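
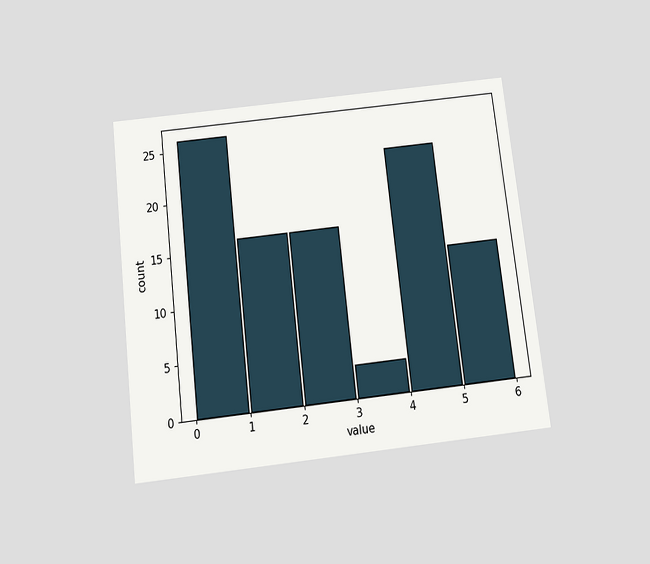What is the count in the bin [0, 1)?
26

The chart is tilted about 7° counter-clockwise and viewed slightly from below. The [0, 1) bin has height 26.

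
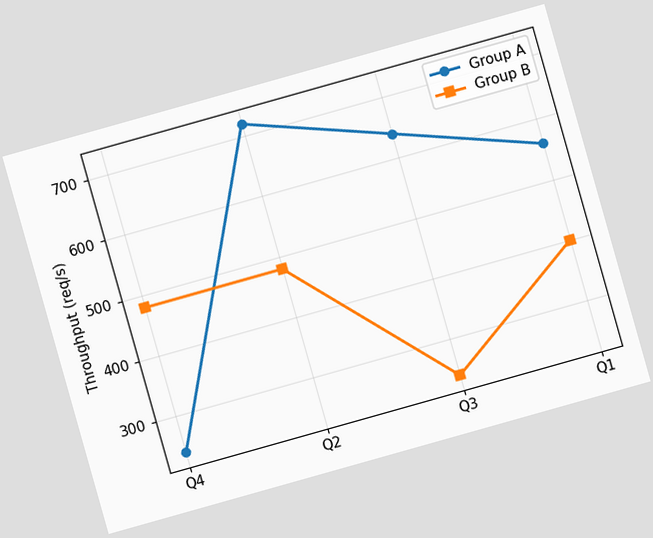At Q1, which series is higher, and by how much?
The chart is tilted about 16° counter-clockwise. At Q1, Group A sits above the other line by 160req/s.

Group A, by 160req/s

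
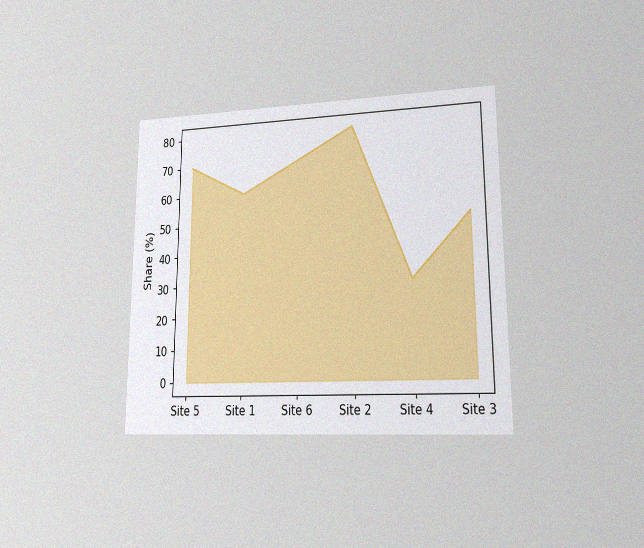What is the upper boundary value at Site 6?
The chart is viewed at a slight angle, with some photo noise. At Site 6 the upper boundary is at 70%.

70%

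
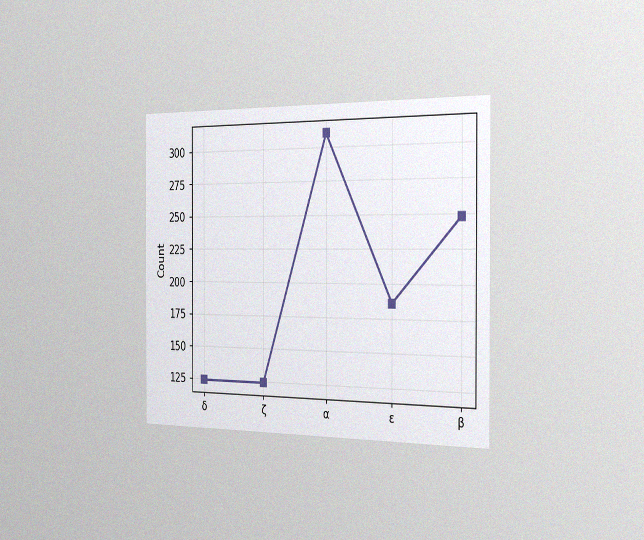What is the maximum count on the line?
The chart is viewed slightly from the right, with some photo noise. The highest point is at α, and reading across to the y-axis gives 310.

310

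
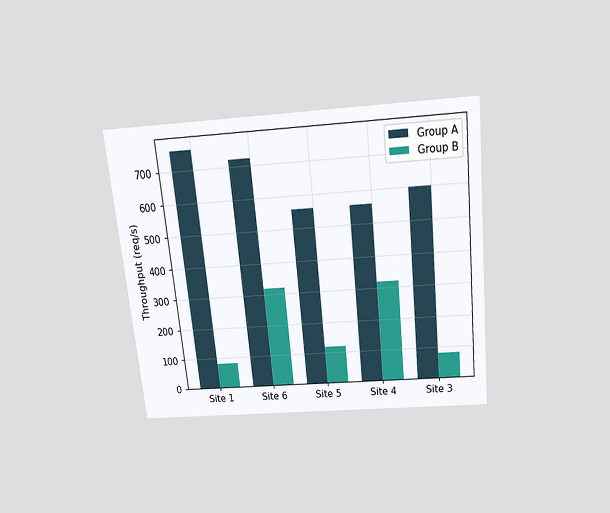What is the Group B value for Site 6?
320req/s

The chart is tilted about 6° counter-clockwise and viewed slightly from above. The Group B bar at Site 6 reaches 320req/s on the y-axis.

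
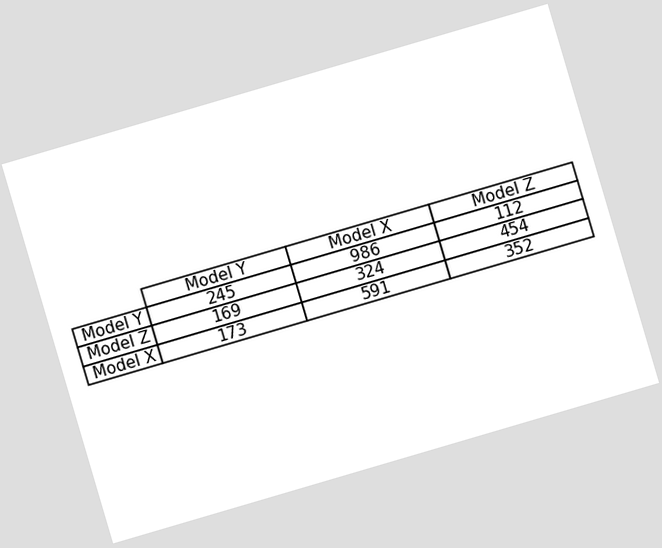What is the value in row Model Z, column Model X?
324

The chart is tilted about 16° counter-clockwise. The (Model Z, Model X) cell reads 324.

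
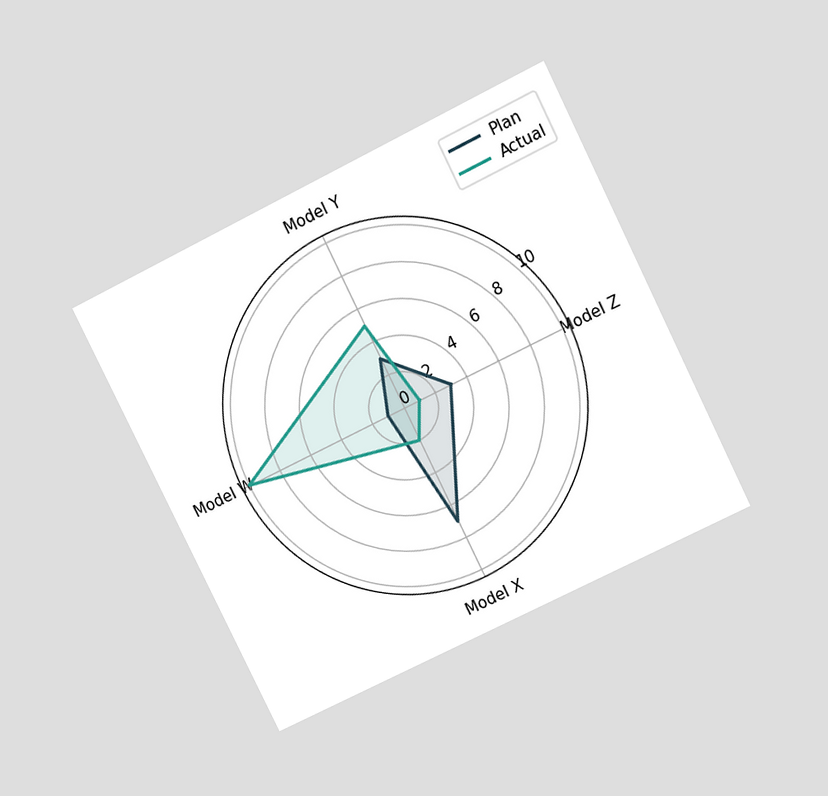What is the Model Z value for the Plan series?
3

The chart is tilted about 26° counter-clockwise and viewed slightly from above. On the Model Z axis, Plan reaches 3.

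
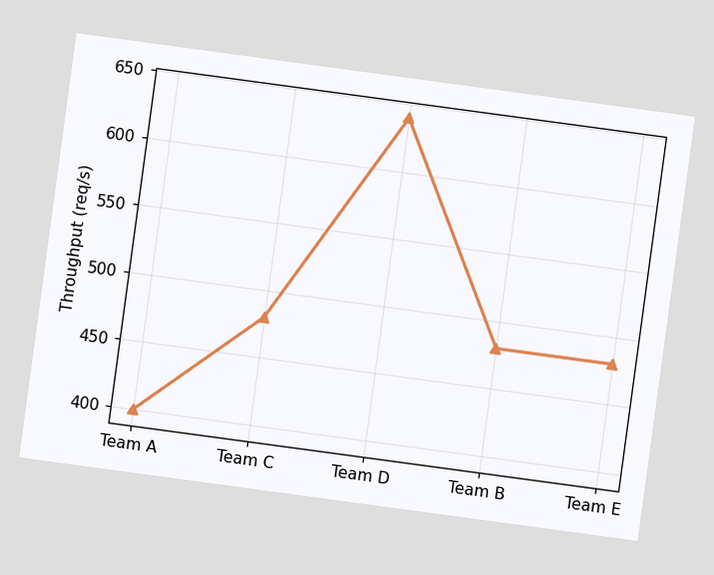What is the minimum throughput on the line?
400req/s

The chart is tilted about 8° clockwise. The lowest point is at Team A, and reading across to the y-axis gives 400req/s.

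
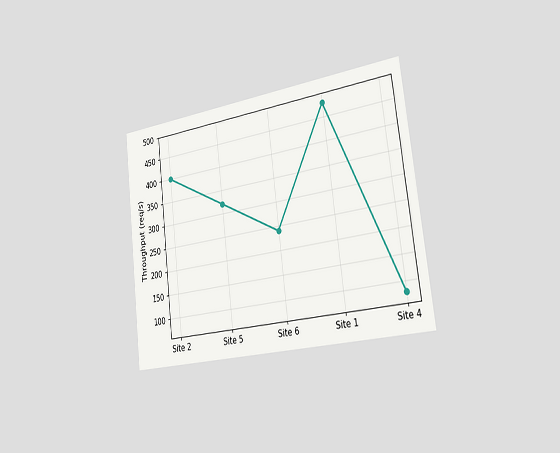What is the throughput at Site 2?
The chart is tilted about 7° counter-clockwise and viewed slightly from the right. At Site 2, the line is at 400req/s.

400req/s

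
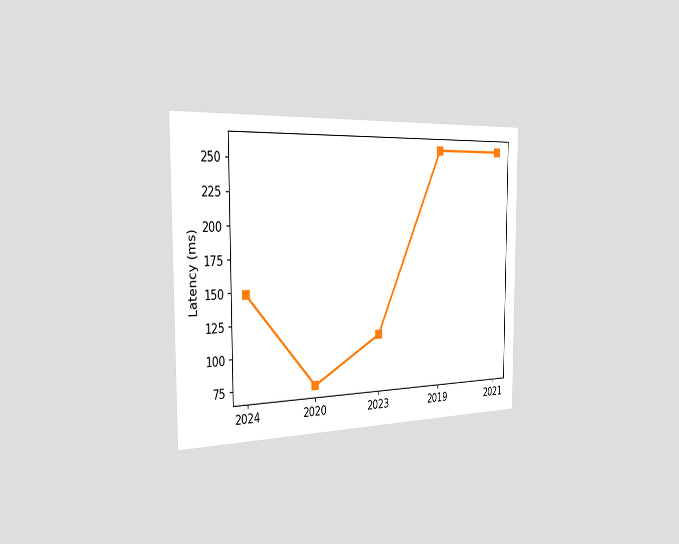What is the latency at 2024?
The chart is viewed slightly from the left. At 2024, the line is at 148ms.

148ms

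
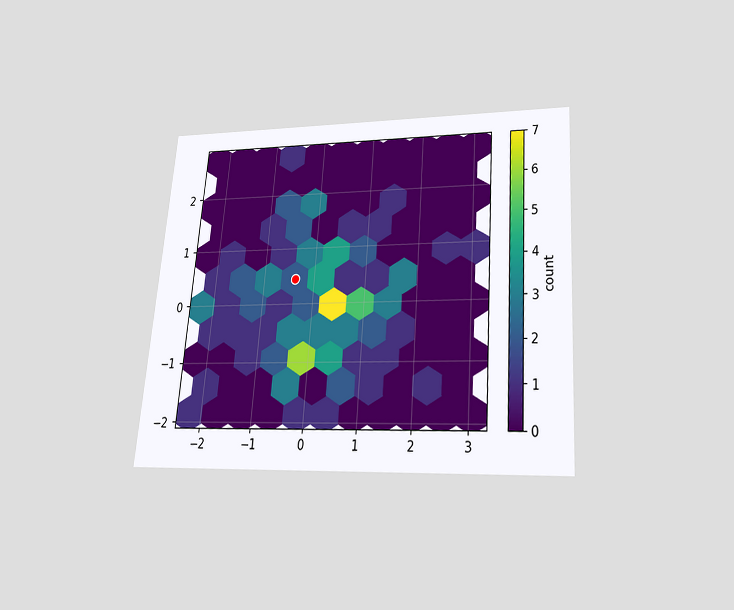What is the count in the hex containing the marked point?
2

The chart is tilted about 4° clockwise and viewed slightly from below. The marked hex reads 2 on the colorbar.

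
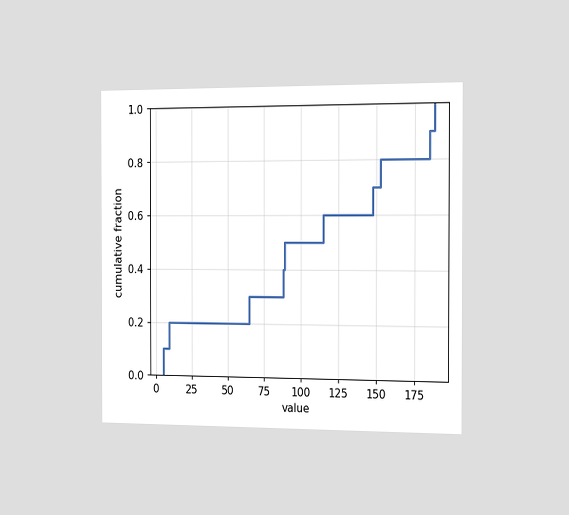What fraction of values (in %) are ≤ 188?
100%

The chart is viewed slightly from the right. At x=188 the ECDF step is at 100%.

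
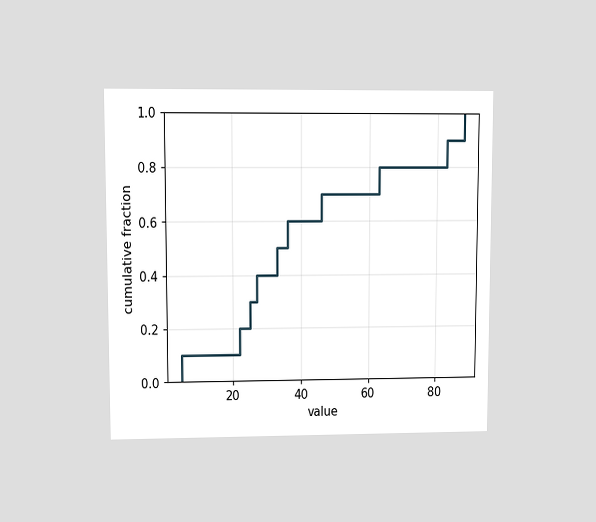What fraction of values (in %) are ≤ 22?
The chart is viewed at a slight angle. At x=22 the ECDF step is at 20%.

20%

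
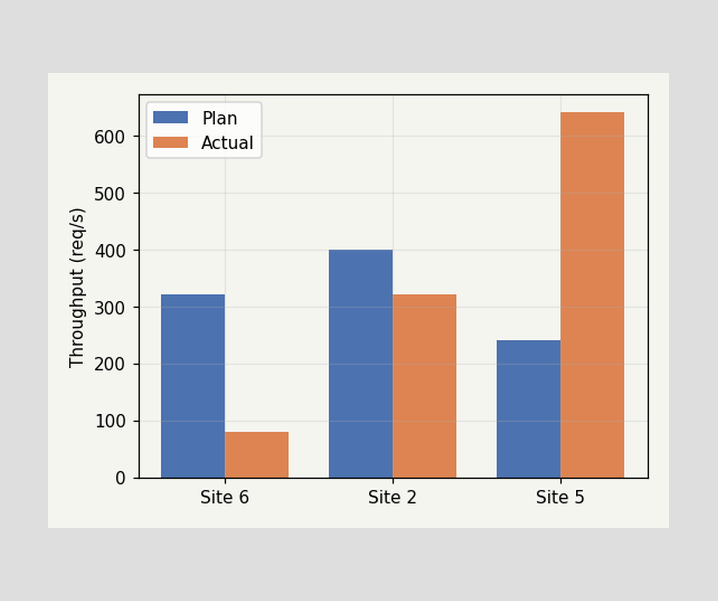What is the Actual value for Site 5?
The Actual bar at Site 5 reaches 640req/s on the y-axis.

640req/s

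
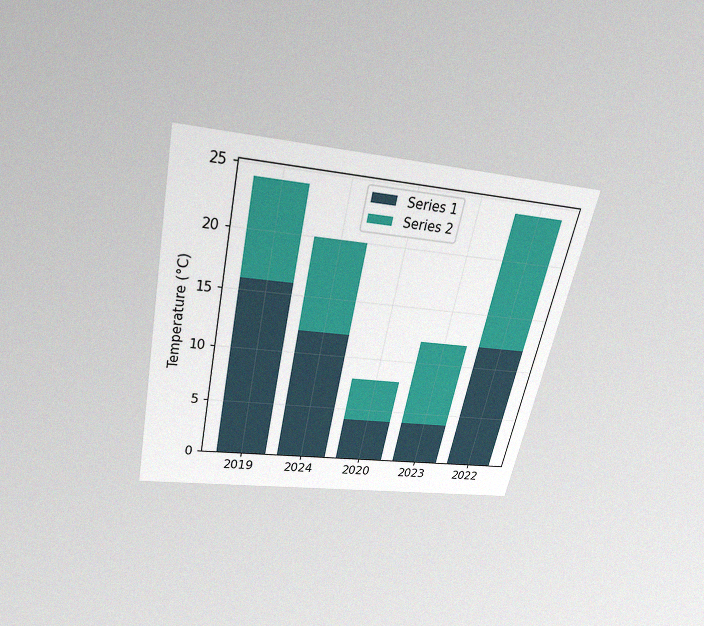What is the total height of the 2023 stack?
12°C

The chart is tilted about 12° clockwise and viewed slightly from above, with some photo noise. The 2023 stack's top reaches 12°C on the y-axis.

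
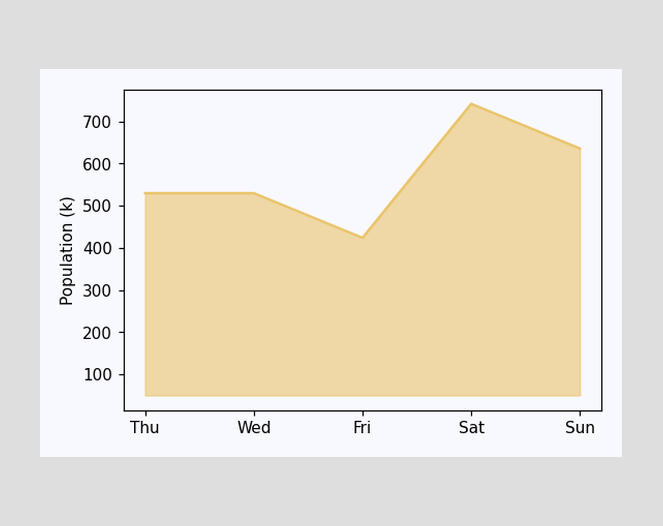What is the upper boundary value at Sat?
At Sat the upper boundary is at 742k.

742k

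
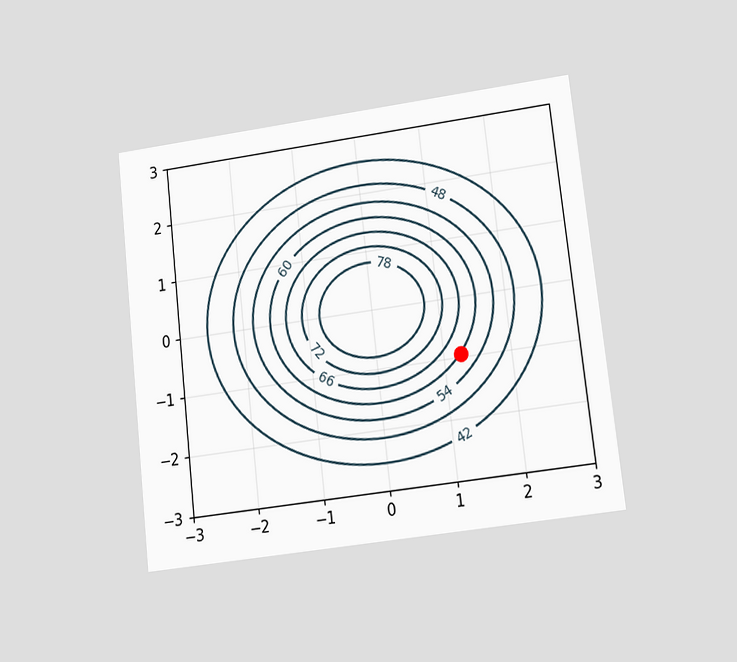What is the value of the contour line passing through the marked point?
The chart is tilted about 6° counter-clockwise and viewed at a slight angle. The marked point sits on the contour labelled 60.

60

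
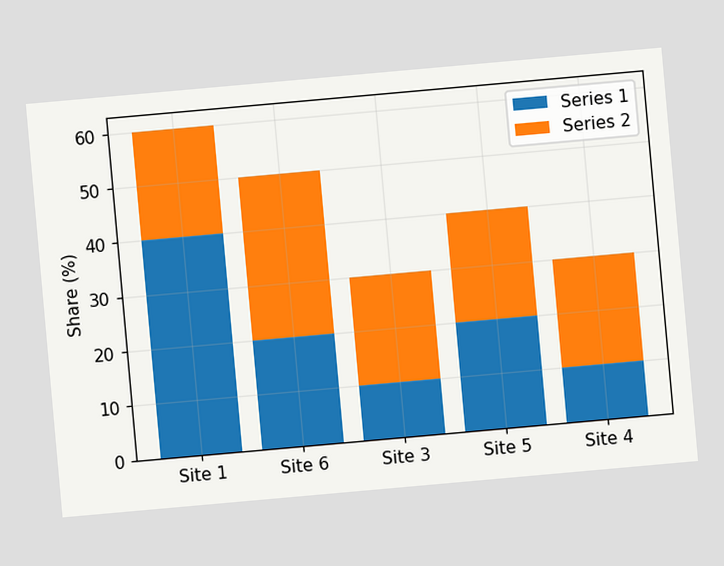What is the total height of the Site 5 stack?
The chart is tilted about 5° counter-clockwise. The Site 5 stack's top reaches 40% on the y-axis.

40%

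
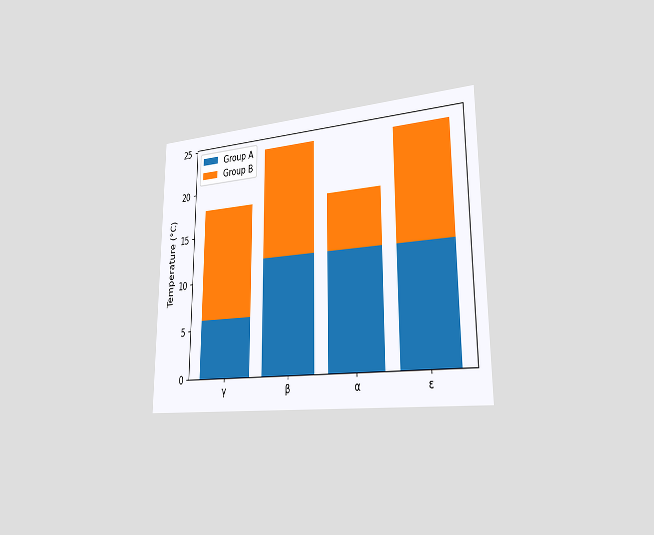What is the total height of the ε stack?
The chart is viewed slightly from the right. The ε stack's top reaches 24°C on the y-axis.

24°C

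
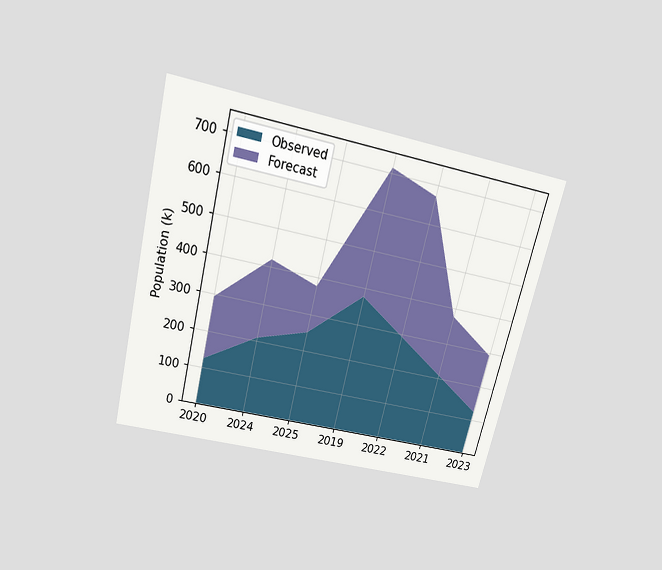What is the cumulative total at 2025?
The chart is tilted about 14° clockwise and viewed slightly from above. The stacked total at 2025 reaches 378k.

378k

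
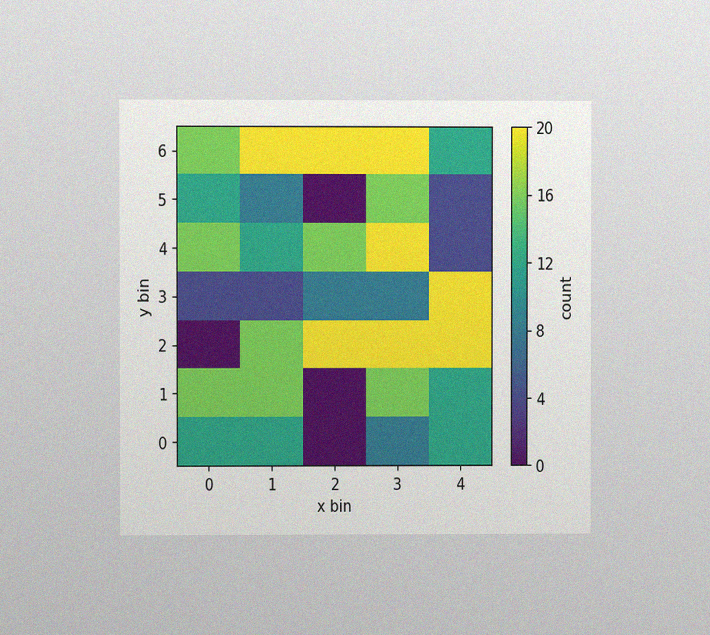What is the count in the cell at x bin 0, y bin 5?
12

The chart is viewed at a slight angle, with some photo noise. Matching the cell (0, 5) against the colorbar gives 12.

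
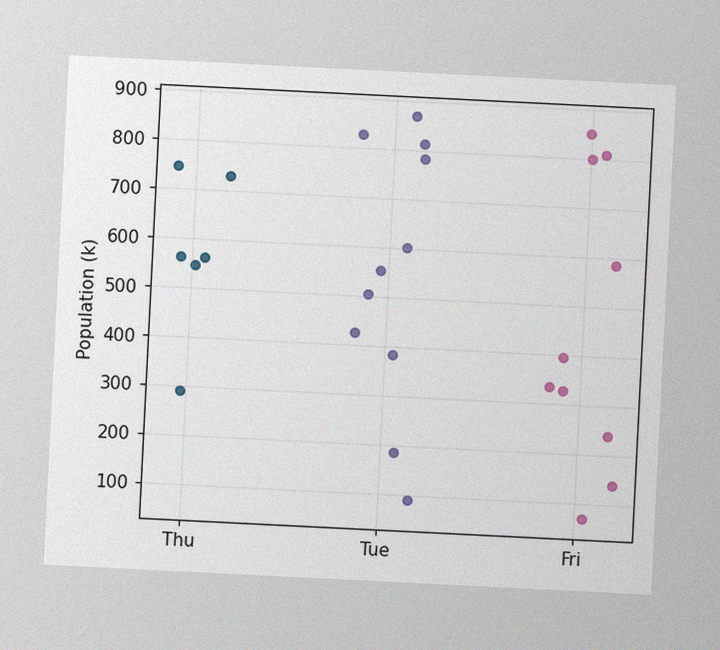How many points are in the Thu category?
The chart is tilted about 3° clockwise, with some photo noise. Counting the markers in the Thu column gives 6.

6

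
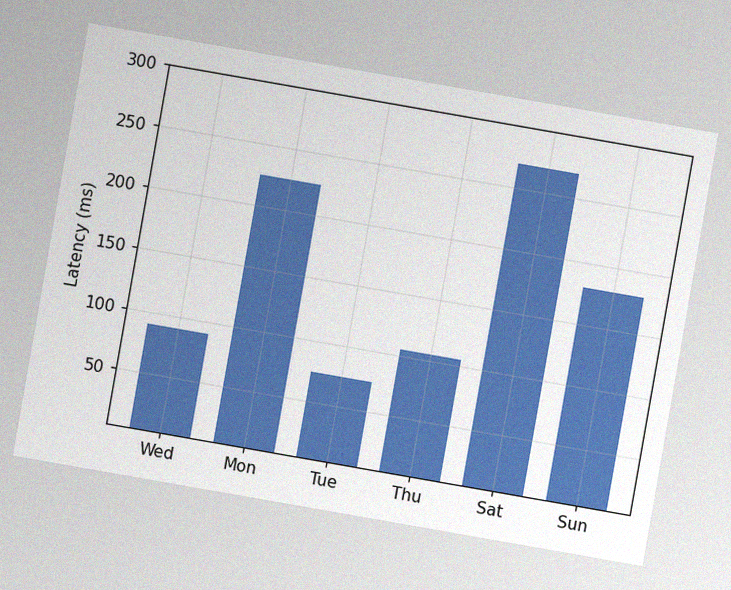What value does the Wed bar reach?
90ms

The chart is tilted about 10° clockwise, with some photo noise. Reading along the chart's y-axis, the Wed bar reaches 90ms.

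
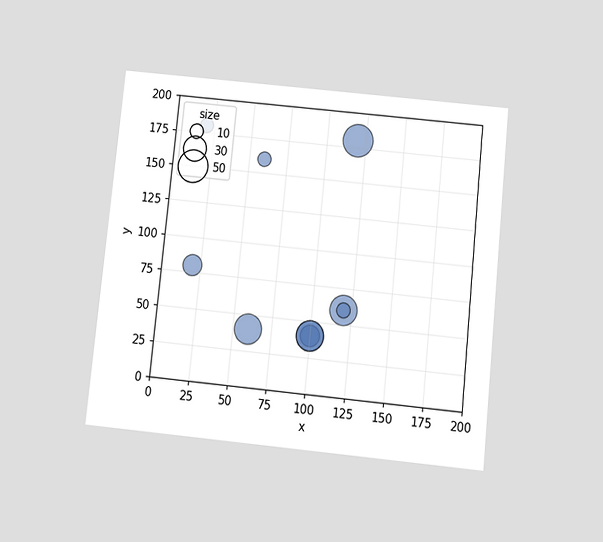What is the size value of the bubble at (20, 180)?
10

The chart is tilted about 6° clockwise and viewed slightly from below. Matching the bubble at (20, 180) against the size legend gives 10.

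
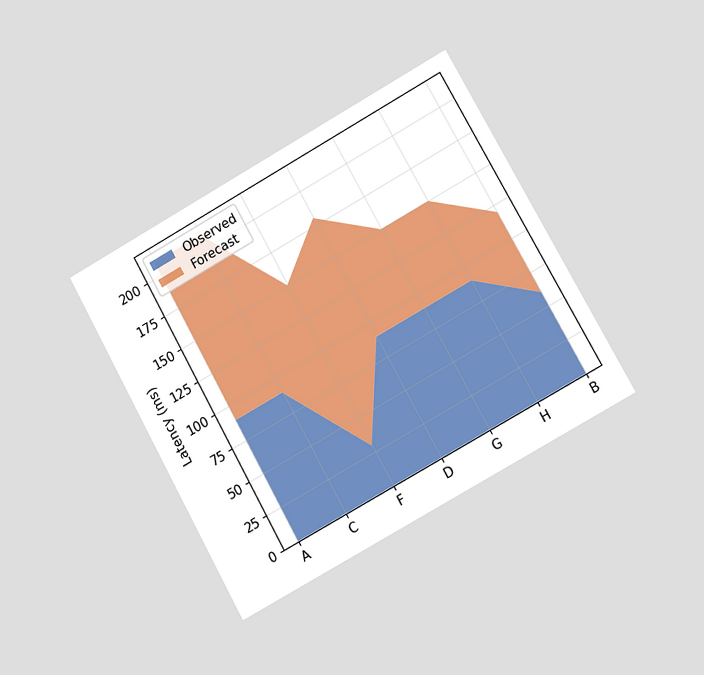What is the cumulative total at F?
150ms

The chart is tilted about 29° counter-clockwise and viewed slightly from the right. The stacked total at F reaches 150ms.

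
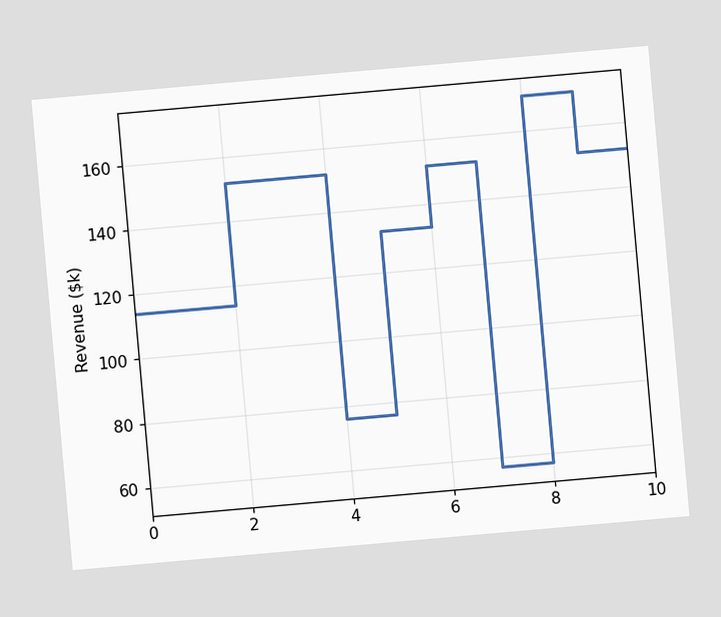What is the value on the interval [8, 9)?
$171k

The chart is tilted about 5° counter-clockwise. On [8, 9) the step sits at $171k.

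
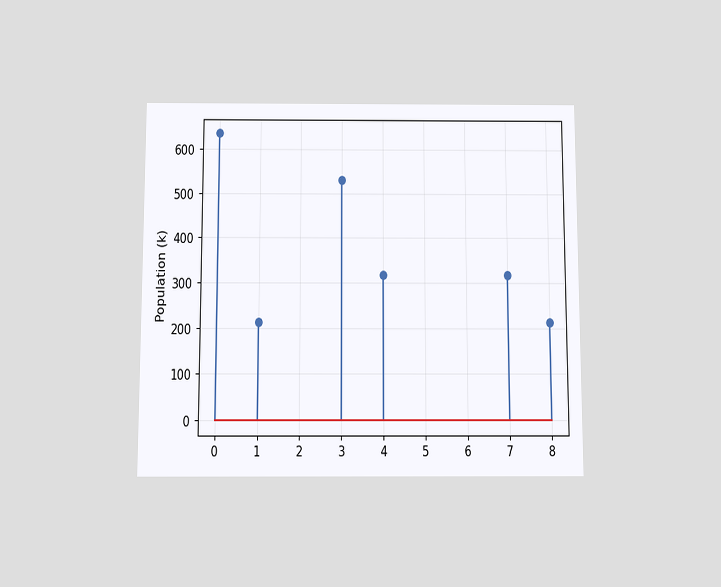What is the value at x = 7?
The chart is viewed slightly from below. The stem at x=7 reaches 318k.

318k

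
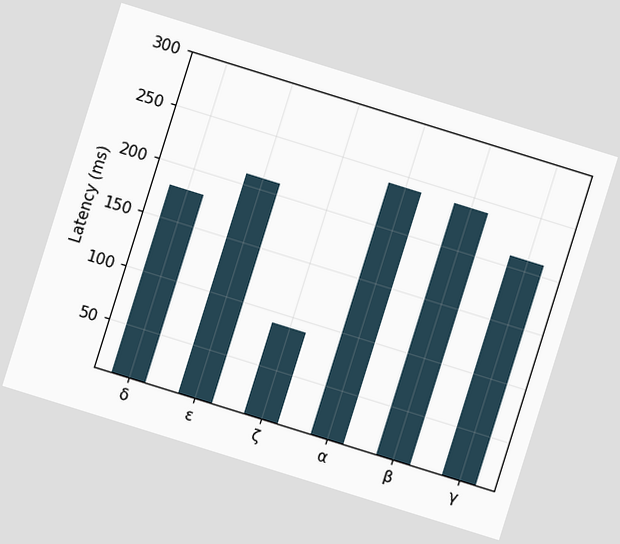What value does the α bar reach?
240ms

The chart is tilted about 17° clockwise. Reading along the chart's y-axis, the α bar reaches 240ms.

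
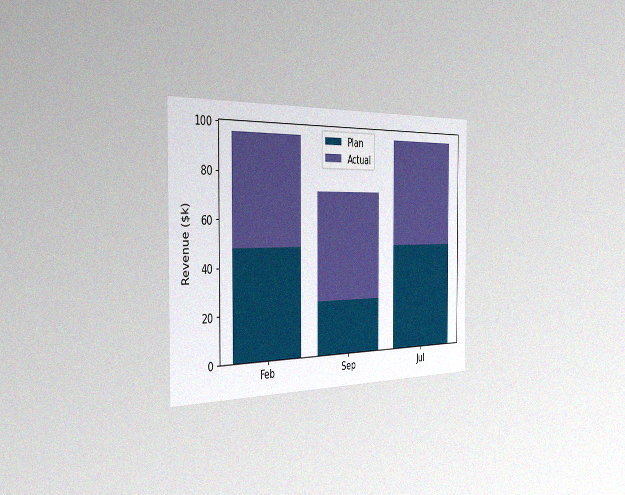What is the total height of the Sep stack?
The chart is viewed slightly from the left, with some photo noise. The Sep stack's top reaches $72k on the y-axis.

$72k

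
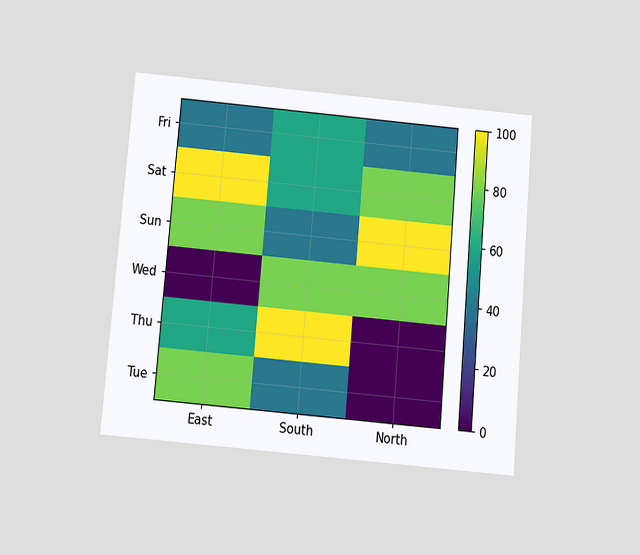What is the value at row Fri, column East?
40

The chart is tilted about 5° clockwise and viewed slightly from below. Matching cell (Fri, East) against the colorbar gives 40.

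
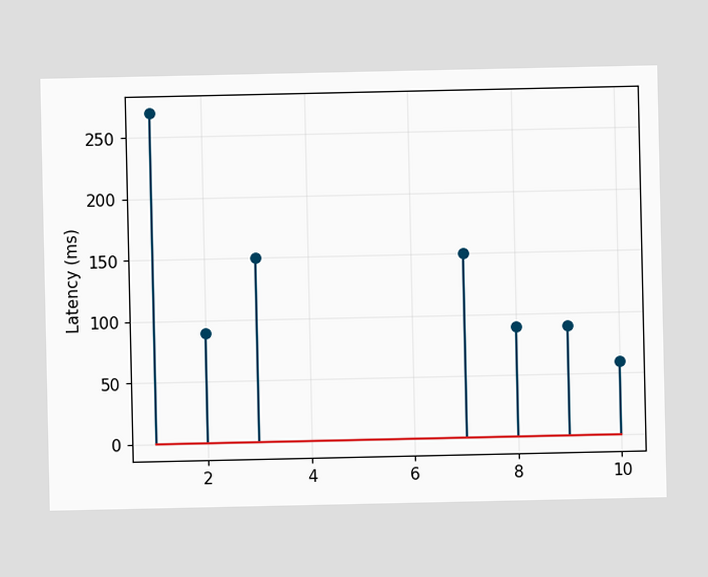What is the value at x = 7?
150ms

The stem at x=7 reaches 150ms.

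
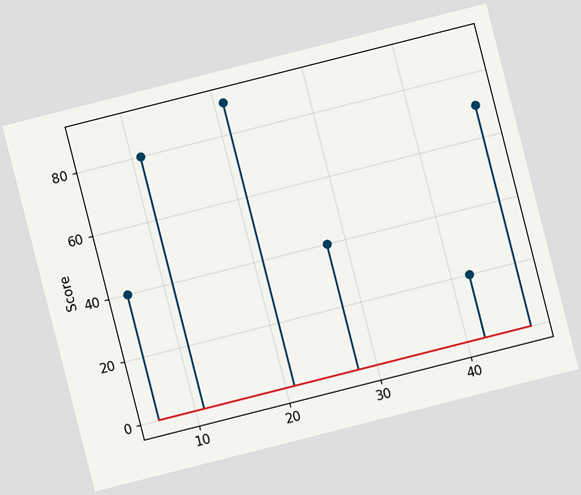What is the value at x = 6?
40

The chart is tilted about 14° counter-clockwise. The stem at x=6 reaches 40.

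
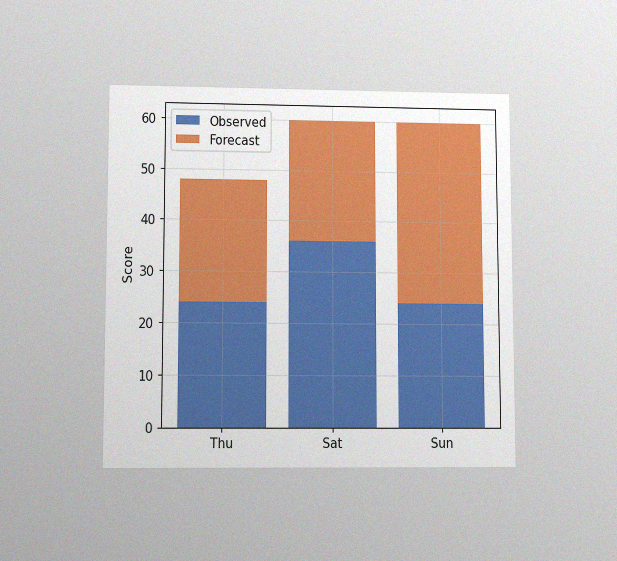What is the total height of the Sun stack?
The chart is viewed at a slight angle, with some photo noise. The Sun stack's top reaches 60 on the y-axis.

60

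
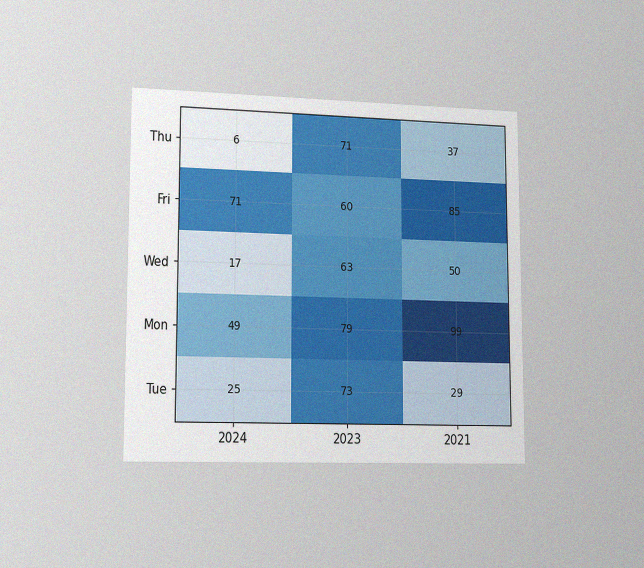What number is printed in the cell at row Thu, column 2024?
6

The chart is viewed slightly from the left, with some photo noise. The (Thu, 2024) cell reads 6.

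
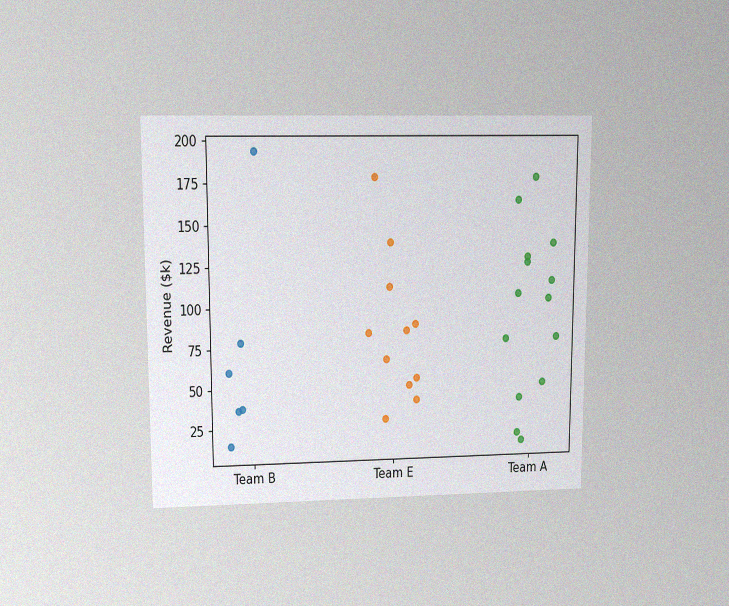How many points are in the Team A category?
The chart is viewed at a slight angle, with some photo noise. Counting the markers in the Team A column gives 14.

14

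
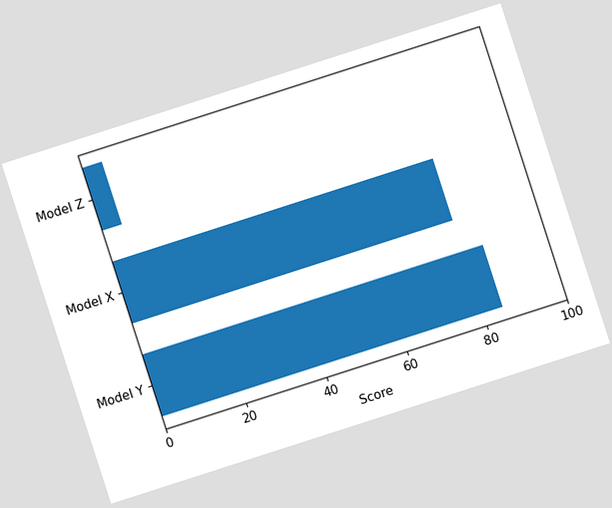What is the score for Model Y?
85

The chart is tilted about 18° counter-clockwise. Reading along the chart's x-axis, the Model Y bar reaches 85.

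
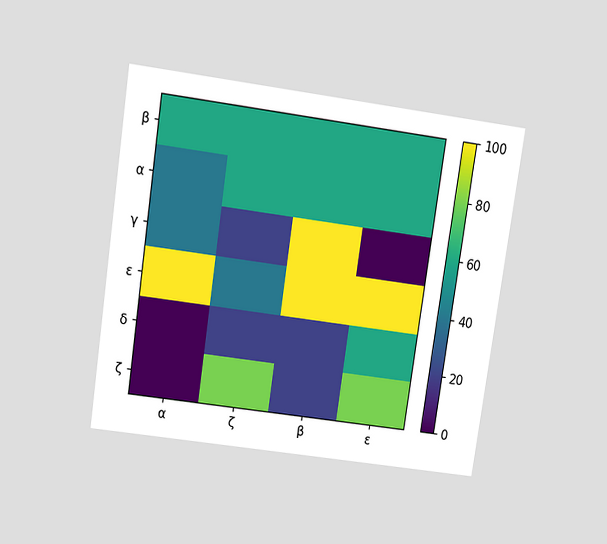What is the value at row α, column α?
The chart is tilted about 8° clockwise and viewed slightly from above. Matching cell (α, α) against the colorbar gives 40.

40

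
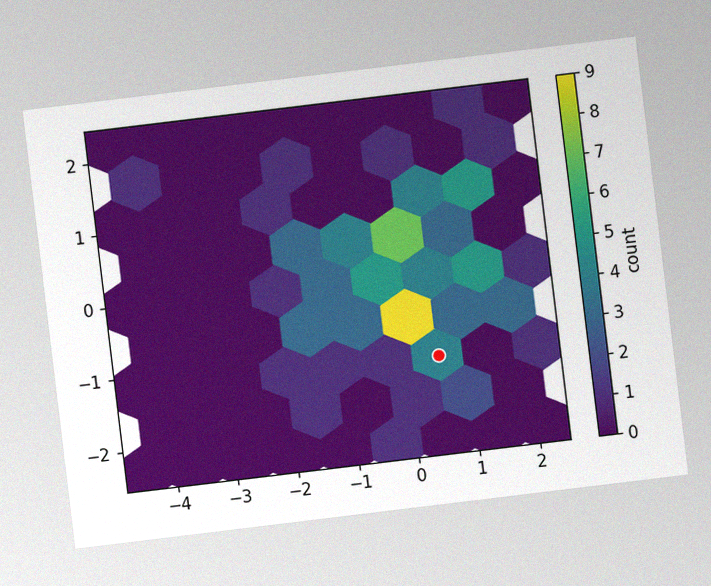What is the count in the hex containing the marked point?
4

The chart is tilted about 7° counter-clockwise, with some photo noise. The marked hex reads 4 on the colorbar.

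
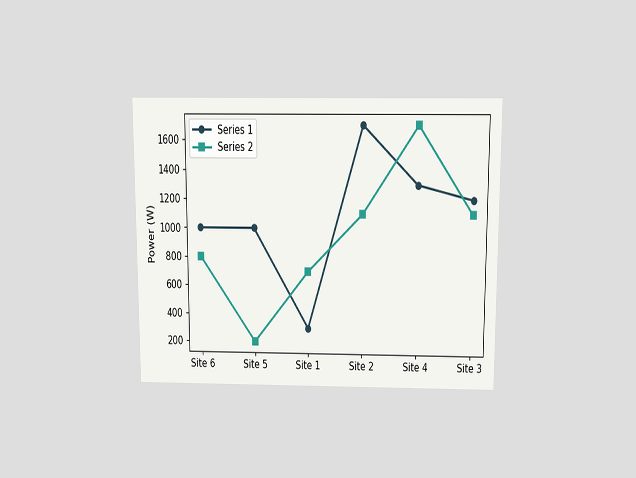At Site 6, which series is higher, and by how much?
The chart is viewed slightly from above. At Site 6, Series 1 sits above the other line by 200W.

Series 1, by 200W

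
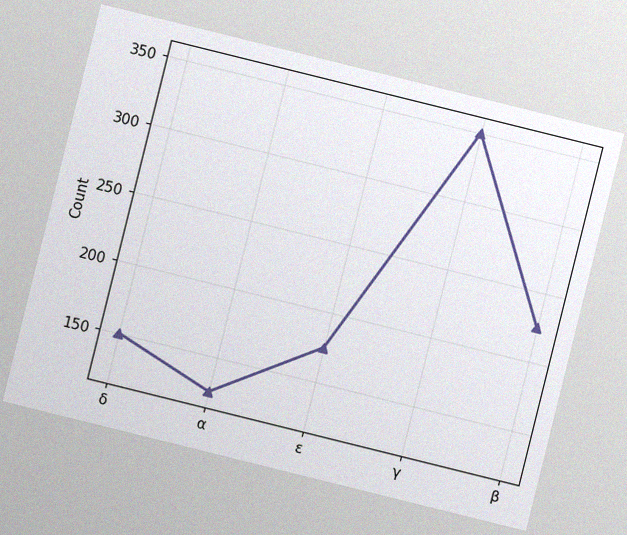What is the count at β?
The chart is tilted about 14° clockwise, with some photo noise. At β, the line is at 225.

225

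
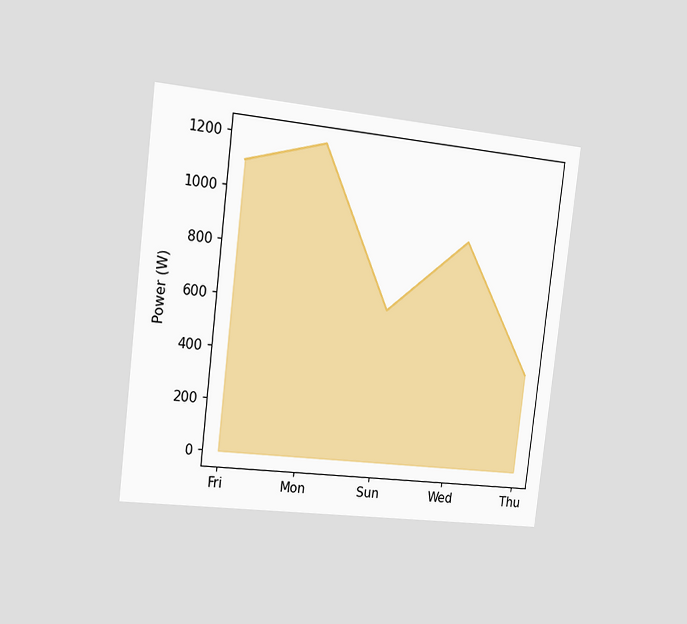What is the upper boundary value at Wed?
The chart is tilted about 7° clockwise and viewed slightly from the left. At Wed the upper boundary is at 900W.

900W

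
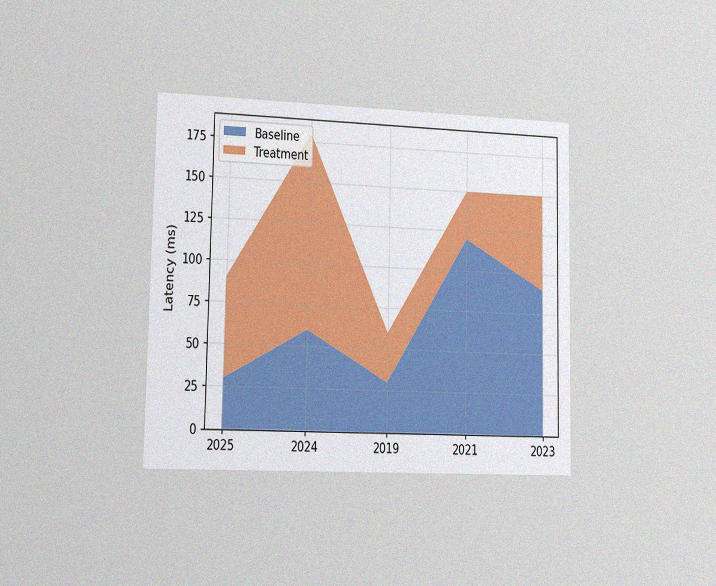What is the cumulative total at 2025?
90ms

The chart is viewed slightly from the left, with some photo noise. The stacked total at 2025 reaches 90ms.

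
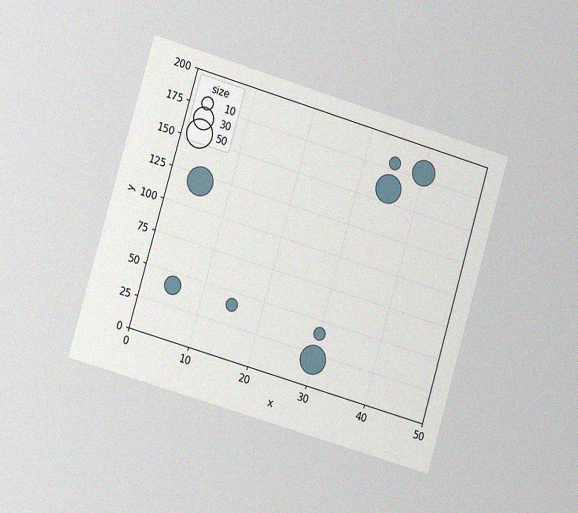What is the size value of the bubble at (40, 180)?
40

The chart is tilted about 16° clockwise and viewed slightly from the left, with some photo noise. Matching the bubble at (40, 180) against the size legend gives 40.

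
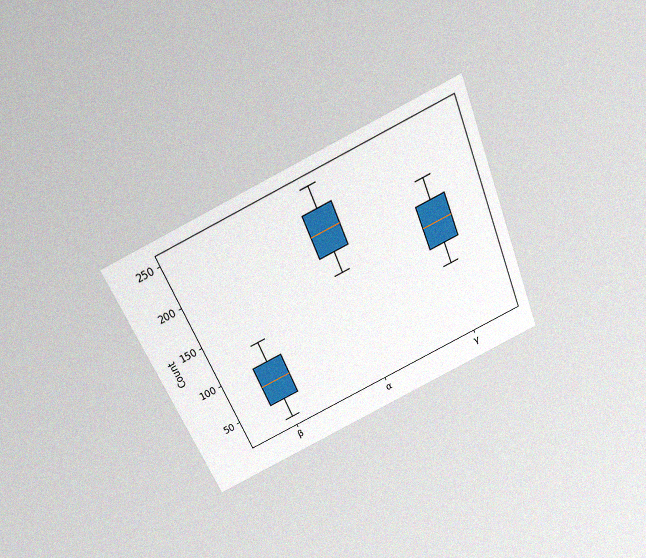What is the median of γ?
The chart is tilted about 23° counter-clockwise and viewed slightly from above, with some photo noise. The median line in the γ box sits at 150.

150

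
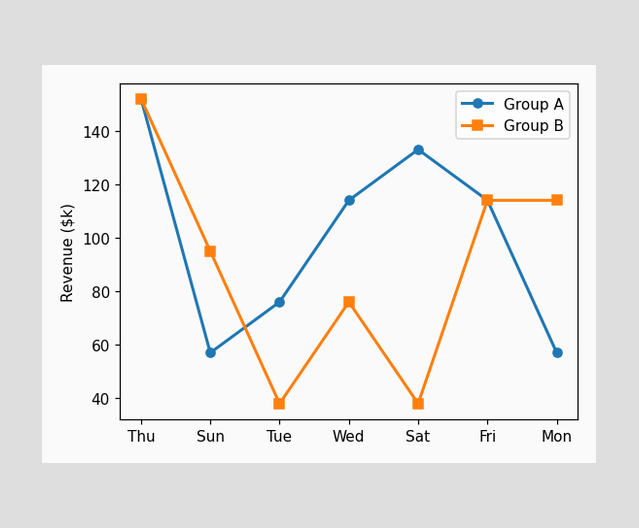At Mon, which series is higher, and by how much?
At Mon, Group B sits above the other line by $57k.

Group B, by $57k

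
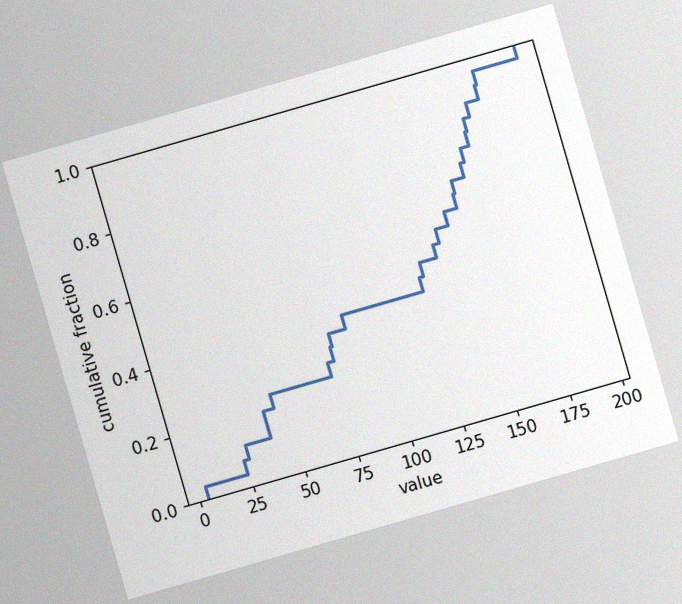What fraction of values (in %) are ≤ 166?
88%

The chart is tilted about 16° counter-clockwise, with some photo noise. At x=166 the ECDF step is at 88%.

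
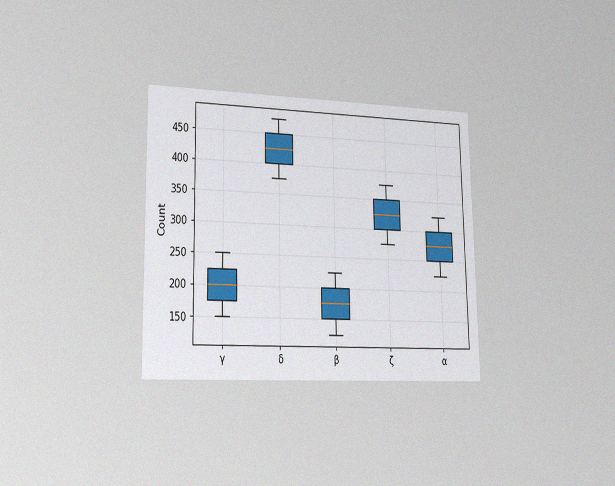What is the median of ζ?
The chart is viewed slightly from the left, with some photo noise. The median line in the ζ box sits at 325.

325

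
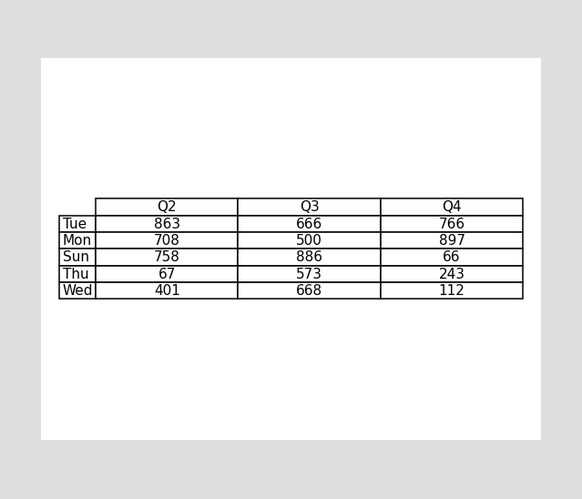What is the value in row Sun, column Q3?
886

The (Sun, Q3) cell reads 886.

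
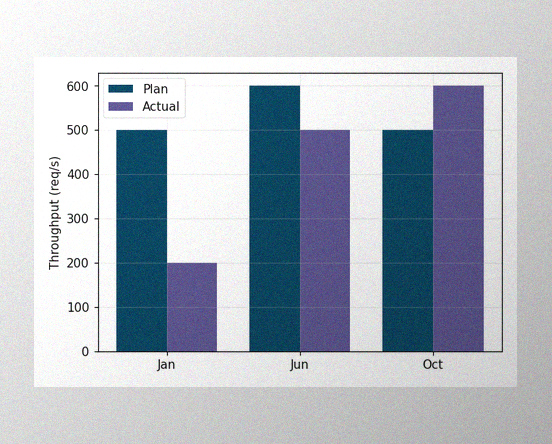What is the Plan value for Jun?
The image has some photo noise and uneven lighting. The Plan bar at Jun reaches 600req/s on the y-axis.

600req/s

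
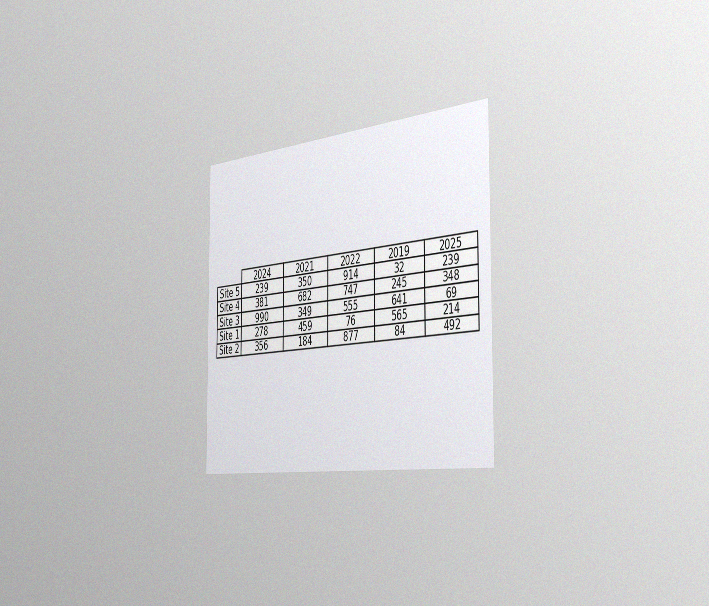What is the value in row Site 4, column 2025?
348

The chart is viewed slightly from the right, with some photo noise. The (Site 4, 2025) cell reads 348.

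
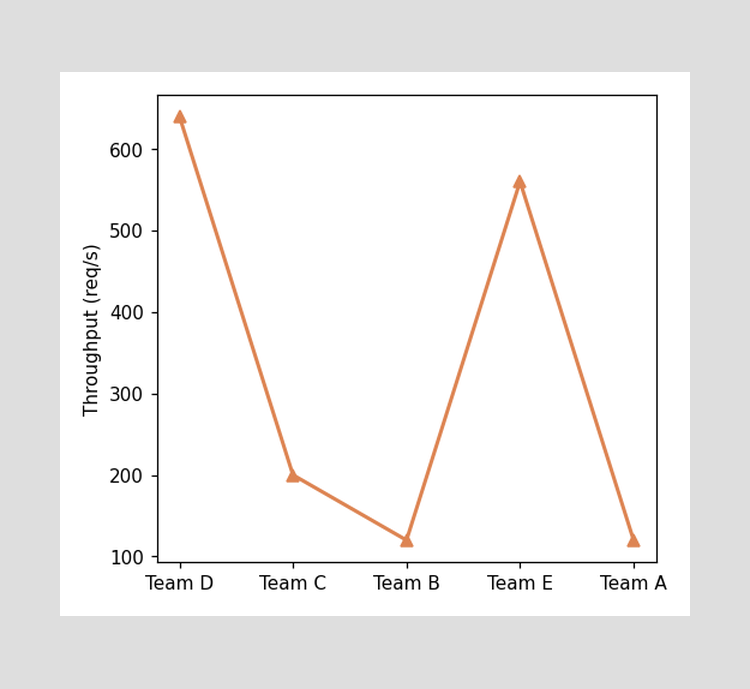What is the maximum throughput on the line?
The highest point is at Team D, and reading across to the y-axis gives 640req/s.

640req/s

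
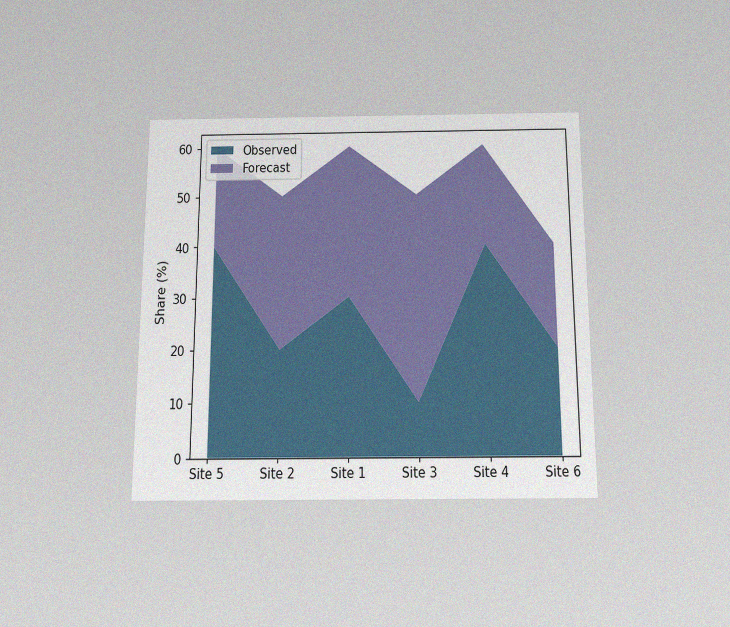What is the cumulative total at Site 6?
40%

The chart is viewed slightly from below, with some photo noise. The stacked total at Site 6 reaches 40%.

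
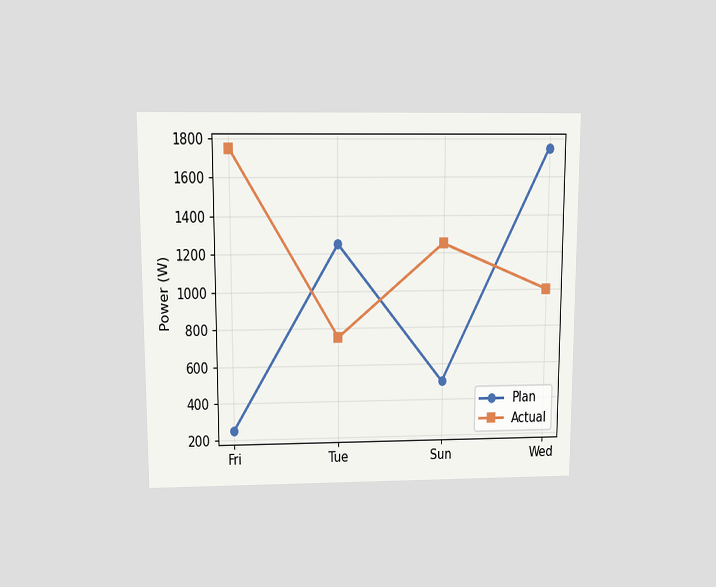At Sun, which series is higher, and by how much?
The chart is viewed slightly from above. At Sun, Actual sits above the other line by 750W.

Actual, by 750W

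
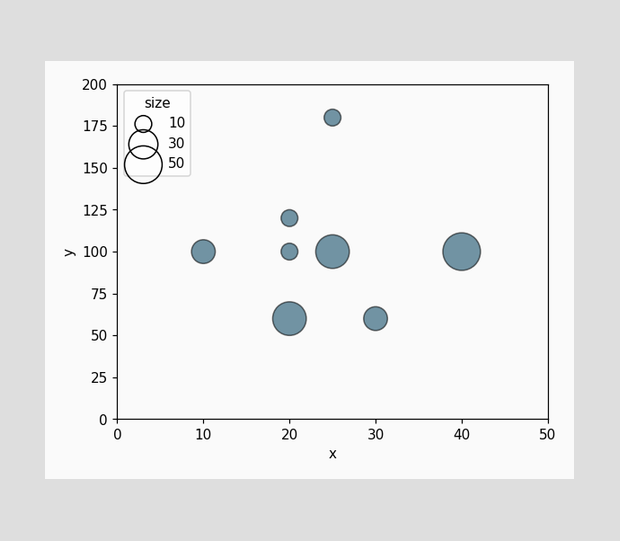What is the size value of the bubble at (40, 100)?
Matching the bubble at (40, 100) against the size legend gives 50.

50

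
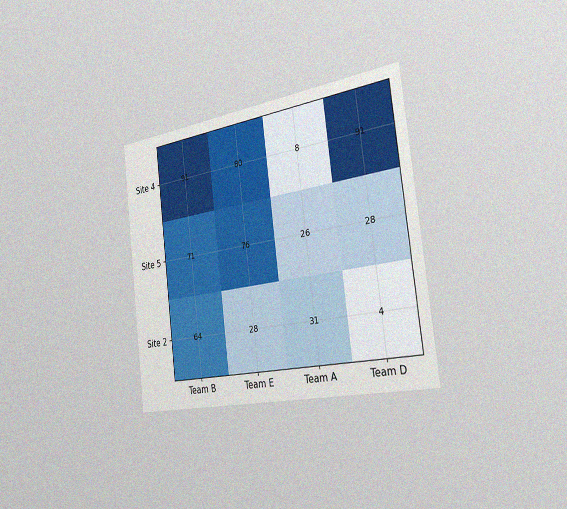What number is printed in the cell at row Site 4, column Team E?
80

The chart is tilted about 7° counter-clockwise and viewed slightly from the right, with some photo noise. The (Site 4, Team E) cell reads 80.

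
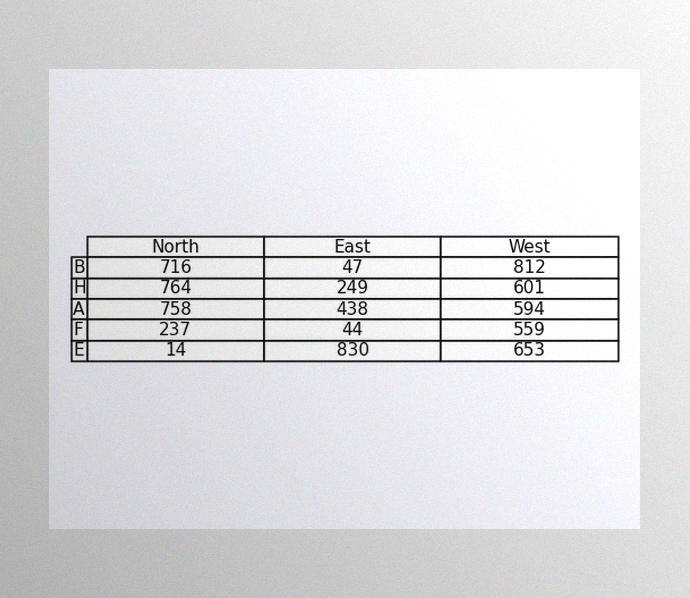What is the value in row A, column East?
The image has some photo noise and uneven lighting. The (A, East) cell reads 438.

438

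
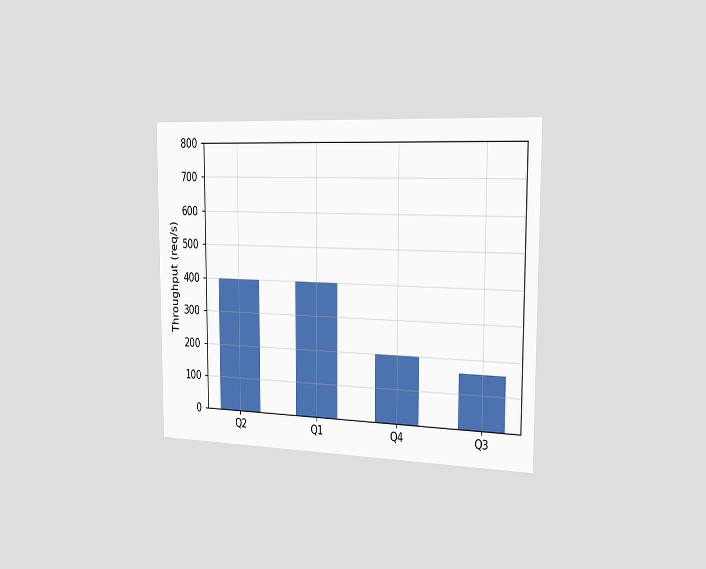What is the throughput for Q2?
400req/s

The chart is viewed slightly from the right. Reading along the chart's y-axis, the Q2 bar reaches 400req/s.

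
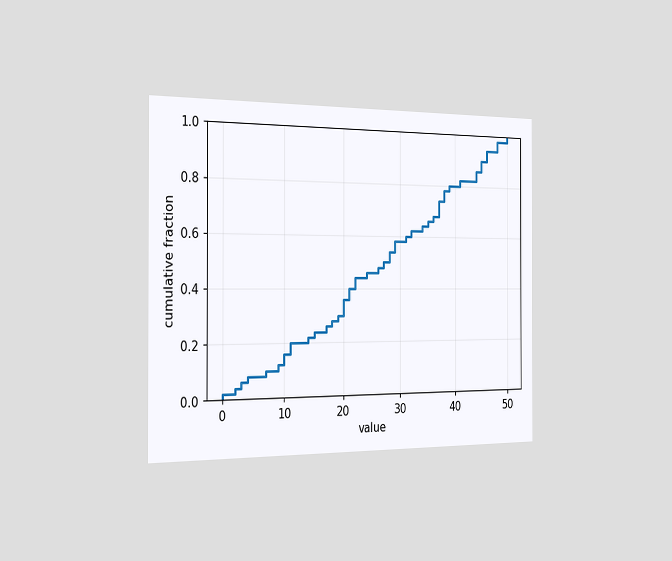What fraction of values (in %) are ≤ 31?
60%

The chart is viewed slightly from the left. At x=31 the ECDF step is at 60%.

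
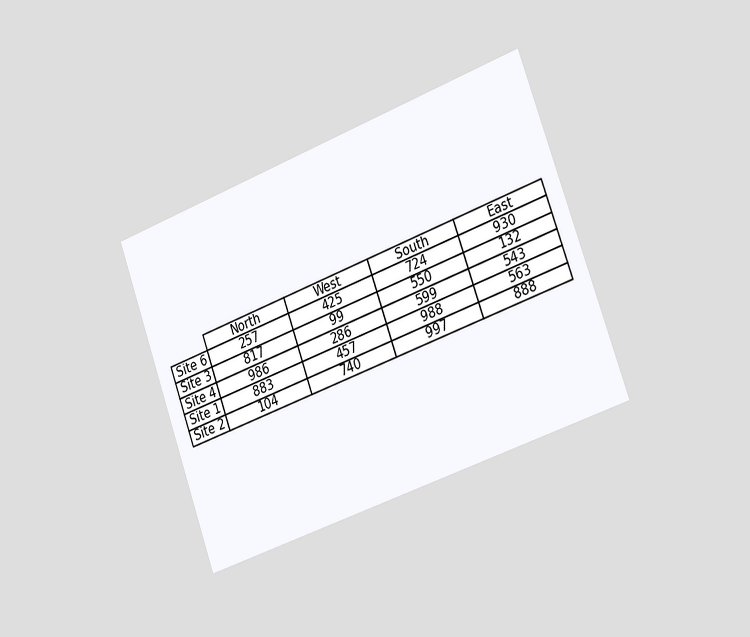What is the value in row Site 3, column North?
The chart is tilted about 20° counter-clockwise and viewed slightly from the right. The (Site 3, North) cell reads 817.

817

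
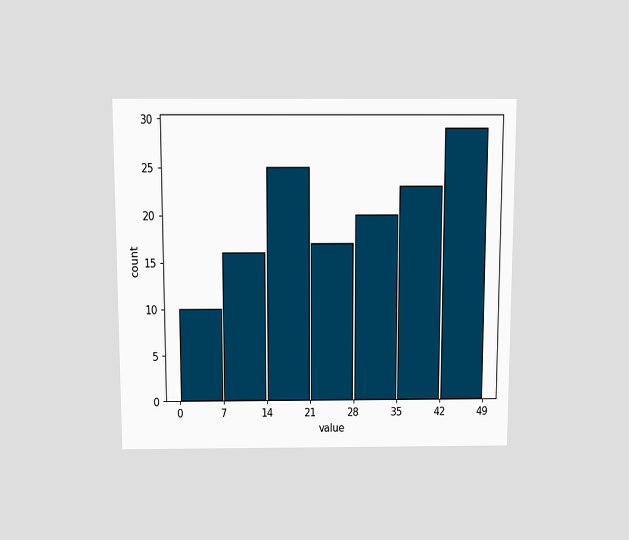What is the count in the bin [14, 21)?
25

The chart is viewed slightly from above. The [14, 21) bin has height 25.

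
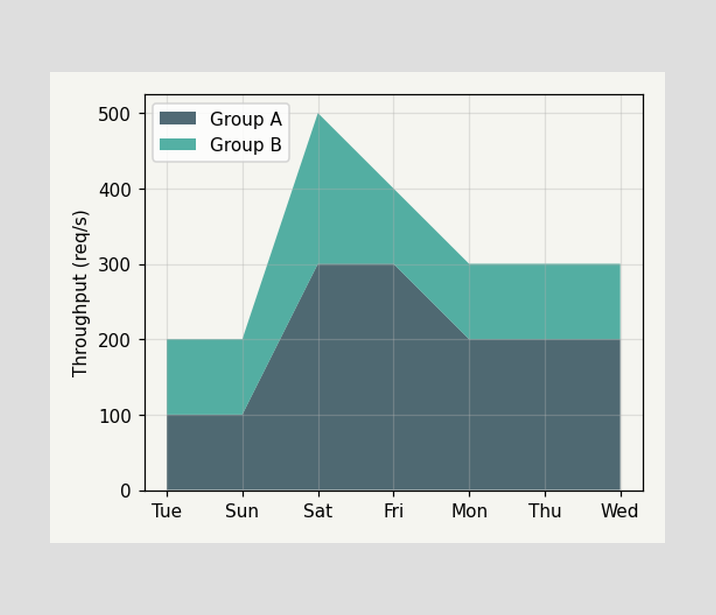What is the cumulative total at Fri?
The stacked total at Fri reaches 400req/s.

400req/s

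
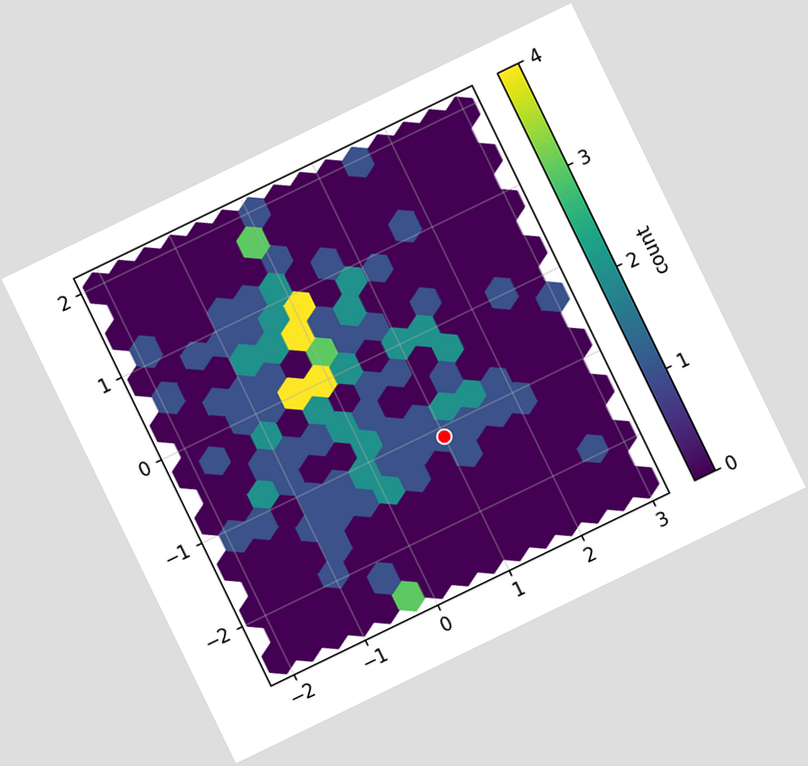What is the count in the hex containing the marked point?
1

The chart is tilted about 26° counter-clockwise. The marked hex reads 1 on the colorbar.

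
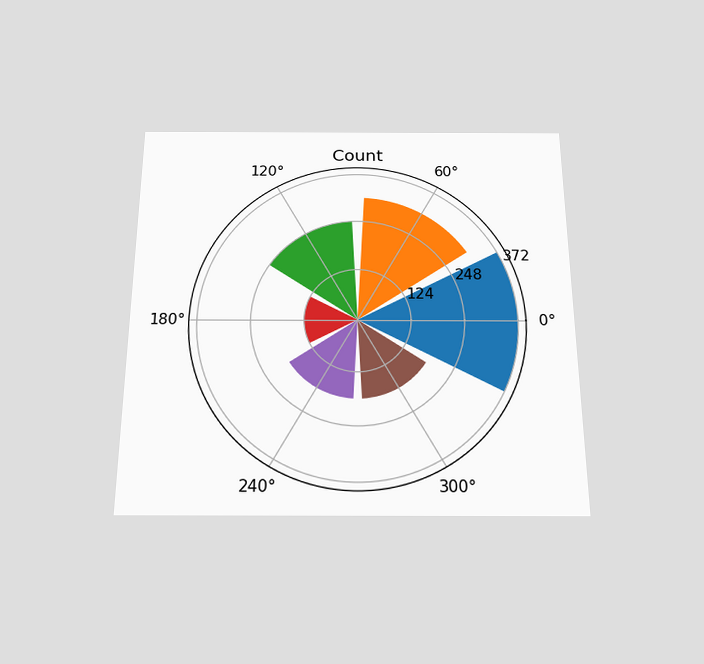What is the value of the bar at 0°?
372

The chart is viewed slightly from below. The bar at 0° reaches 372 on the radial axis.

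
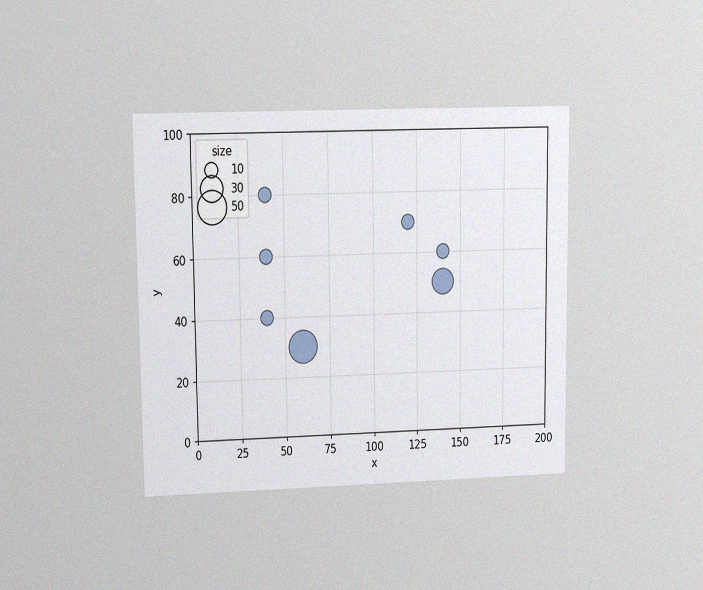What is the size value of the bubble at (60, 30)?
The chart is viewed at a slight angle, with some photo noise. Matching the bubble at (60, 30) against the size legend gives 50.

50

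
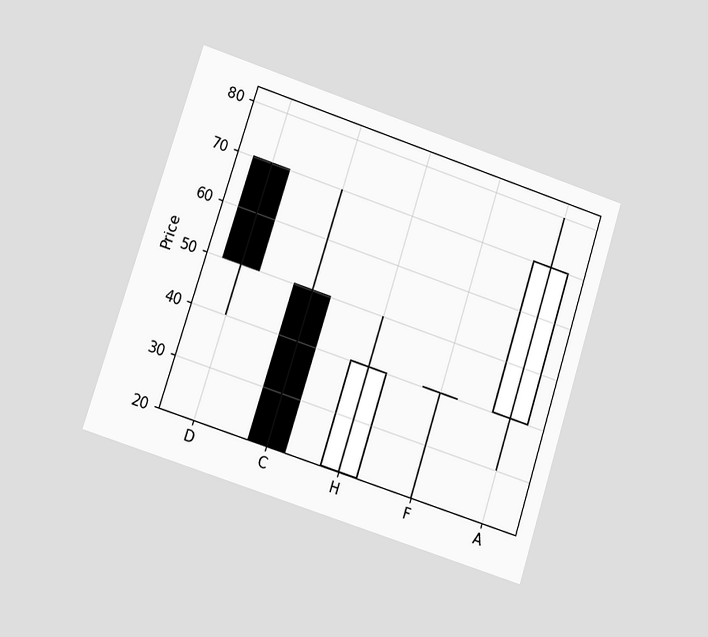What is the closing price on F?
40

The chart is tilted about 18° clockwise and viewed at a slight angle. The F candle closes at 40.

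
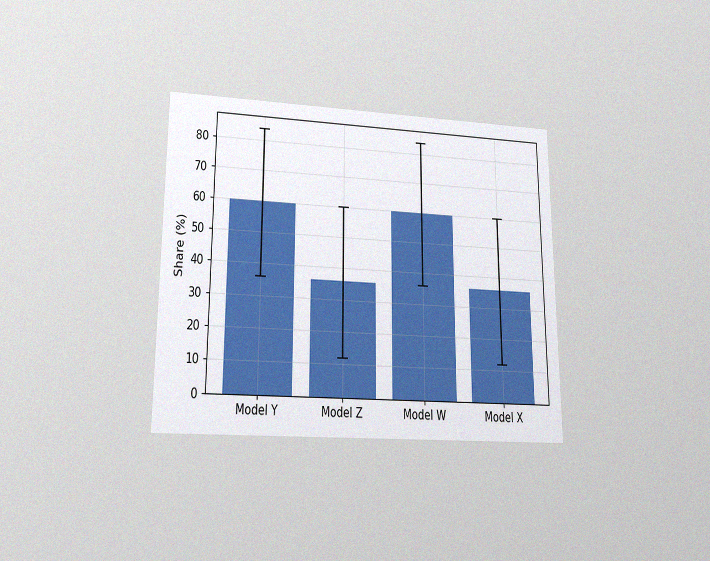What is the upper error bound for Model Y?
The chart is viewed at a slight angle, with some photo noise. The Model Y bar's upper whisker reaches 84%.

84%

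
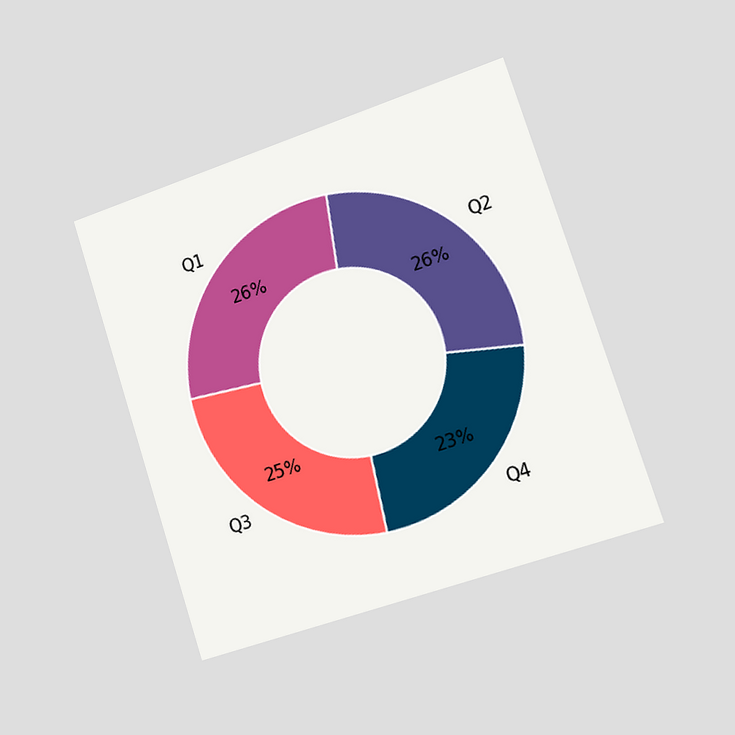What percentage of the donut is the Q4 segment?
23%

The chart is tilted about 18° counter-clockwise and viewed slightly from the right. The Q4 segment takes up 23% of the ring.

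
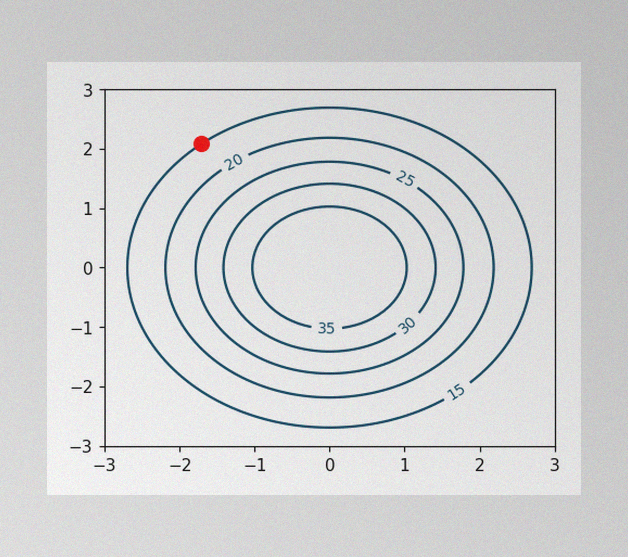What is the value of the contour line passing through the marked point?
The image has some photo noise and uneven lighting. The marked point sits on the contour labelled 15.

15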